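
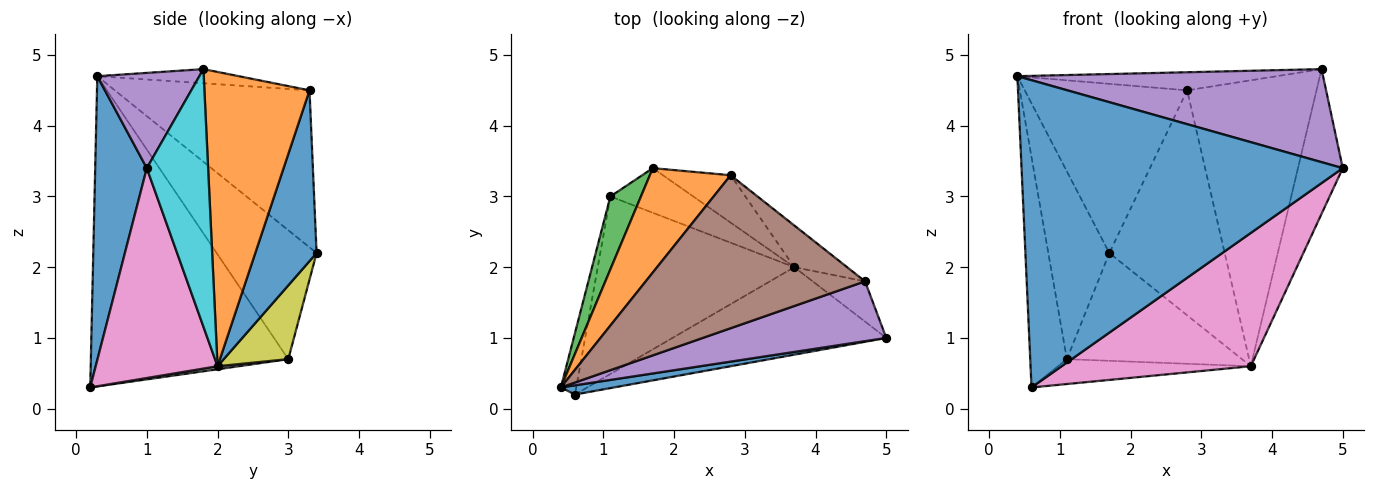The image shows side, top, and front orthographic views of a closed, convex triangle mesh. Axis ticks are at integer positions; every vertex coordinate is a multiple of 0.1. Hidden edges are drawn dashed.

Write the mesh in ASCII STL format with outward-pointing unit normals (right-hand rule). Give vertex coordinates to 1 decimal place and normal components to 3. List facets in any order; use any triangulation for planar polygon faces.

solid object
 facet normal 0.159 -0.987 0.030
  outer loop
   vertex 0.6 0.2 0.3
   vertex 5.0 1.0 3.4
   vertex 0.4 0.3 4.7
  endloop
 endfacet
 facet normal -0.714 0.596 0.367
  outer loop
   vertex 2.8 3.3 4.5
   vertex 1.7 3.4 2.2
   vertex 0.4 0.3 4.7
  endloop
 endfacet
 facet normal -0.837 0.511 0.198
  outer loop
   vertex 1.1 3.0 0.7
   vertex 0.4 0.3 4.7
   vertex 1.7 3.4 2.2
  endloop
 endfacet
 facet normal -0.982 0.182 -0.049
  outer loop
   vertex 1.1 3.0 0.7
   vertex 0.6 0.2 0.3
   vertex 0.4 0.3 4.7
  endloop
 endfacet
 facet normal 0.270 -0.810 0.521
  outer loop
   vertex 4.7 1.8 4.8
   vertex 0.4 0.3 4.7
   vertex 5.0 1.0 3.4
  endloop
 endfacet
 facet normal -0.064 0.117 0.991
  outer loop
   vertex 4.7 1.8 4.8
   vertex 2.8 3.3 4.5
   vertex 0.4 0.3 4.7
  endloop
 endfacet
 facet normal 0.474 -0.736 -0.483
  outer loop
   vertex 3.7 2.0 0.6
   vertex 5.0 1.0 3.4
   vertex 0.6 0.2 0.3
  endloop
 endfacet
 facet normal 0.015 0.139 -0.990
  outer loop
   vertex 3.7 2.0 0.6
   vertex 0.6 0.2 0.3
   vertex 1.1 3.0 0.7
  endloop
 endfacet
 facet normal 0.322 0.875 -0.362
  outer loop
   vertex 3.7 2.0 0.6
   vertex 1.1 3.0 0.7
   vertex 1.7 3.4 2.2
  endloop
 endfacet
 facet normal 0.797 0.582 -0.162
  outer loop
   vertex 3.7 2.0 0.6
   vertex 4.7 1.8 4.8
   vertex 5.0 1.0 3.4
  endloop
 endfacet
 facet normal 0.461 0.868 -0.183
  outer loop
   vertex 3.7 2.0 0.6
   vertex 1.7 3.4 2.2
   vertex 2.8 3.3 4.5
  endloop
 endfacet
 facet normal 0.627 0.771 -0.112
  outer loop
   vertex 3.7 2.0 0.6
   vertex 2.8 3.3 4.5
   vertex 4.7 1.8 4.8
  endloop
 endfacet
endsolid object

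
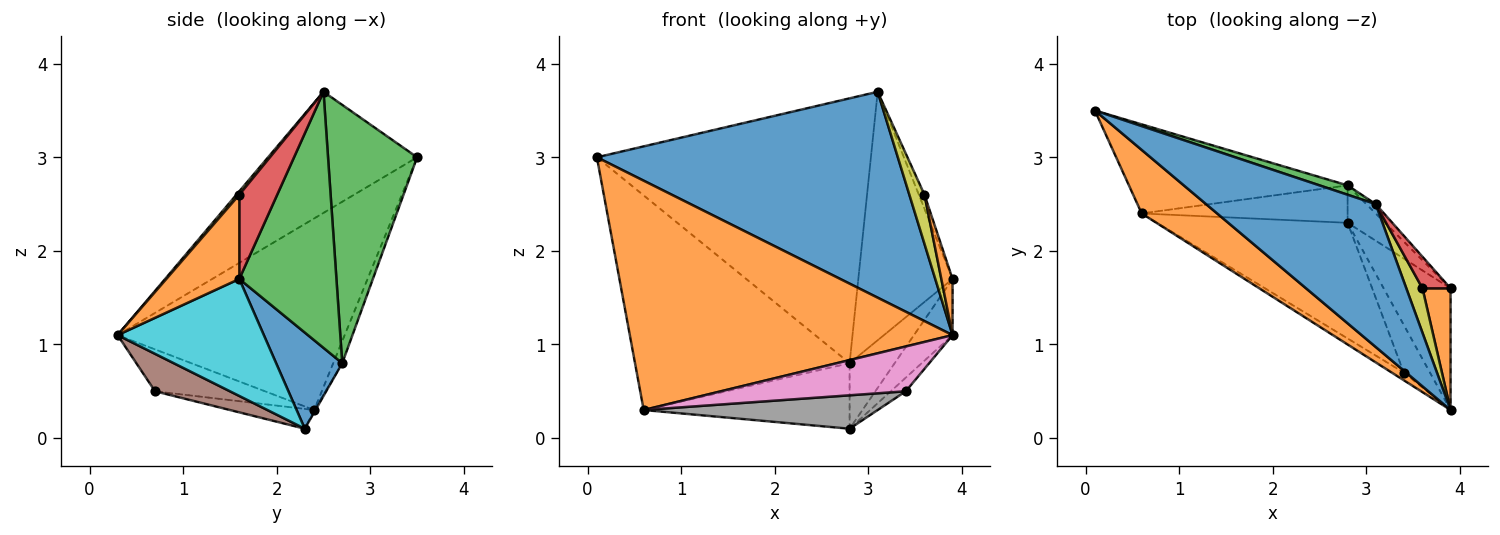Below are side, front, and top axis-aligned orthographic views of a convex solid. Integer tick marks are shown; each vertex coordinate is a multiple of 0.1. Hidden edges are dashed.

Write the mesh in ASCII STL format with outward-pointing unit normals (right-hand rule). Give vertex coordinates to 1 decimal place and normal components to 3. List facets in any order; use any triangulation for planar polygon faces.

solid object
 facet normal -0.377 -0.761 0.528
  outer loop
   vertex 3.1 2.5 3.7
   vertex 0.1 3.5 3.0
   vertex 3.9 0.3 1.1
  endloop
 endfacet
 facet normal -0.561 -0.798 0.221
  outer loop
   vertex 0.6 2.4 0.3
   vertex 3.9 0.3 1.1
   vertex 0.1 3.5 3.0
  endloop
 endfacet
 facet normal 0.309 0.950 0.034
  outer loop
   vertex 2.8 2.7 0.8
   vertex 0.1 3.5 3.0
   vertex 3.1 2.5 3.7
  endloop
 endfacet
 facet normal -0.039 0.923 -0.383
  outer loop
   vertex 2.8 2.7 0.8
   vertex 0.6 2.4 0.3
   vertex 0.1 3.5 3.0
  endloop
 endfacet
 facet normal -0.006 0.868 -0.496
  outer loop
   vertex 2.8 2.7 0.8
   vertex 2.8 2.3 0.1
   vertex 0.6 2.4 0.3
  endloop
 endfacet
 facet normal 0.808 0.162 -0.566
  outer loop
   vertex 3.4 0.7 0.5
   vertex 2.8 2.3 0.1
   vertex 3.9 0.3 1.1
  endloop
 endfacet
 facet normal -0.506 -0.850 -0.145
  outer loop
   vertex 3.4 0.7 0.5
   vertex 3.9 0.3 1.1
   vertex 0.6 2.4 0.3
  endloop
 endfacet
 facet normal -0.099 -0.276 -0.956
  outer loop
   vertex 3.4 0.7 0.5
   vertex 0.6 2.4 0.3
   vertex 2.8 2.3 0.1
  endloop
 endfacet
 facet normal 0.140 -0.734 0.664
  outer loop
   vertex 3.6 1.6 2.6
   vertex 3.1 2.5 3.7
   vertex 3.9 0.3 1.1
  endloop
 endfacet
 facet normal 0.846 0.223 -0.484
  outer loop
   vertex 3.9 1.6 1.7
   vertex 3.9 0.3 1.1
   vertex 2.8 2.3 0.1
  endloop
 endfacet
 facet normal 0.787 0.536 -0.306
  outer loop
   vertex 3.9 1.6 1.7
   vertex 2.8 2.3 0.1
   vertex 2.8 2.7 0.8
  endloop
 endfacet
 facet normal 0.939 -0.144 0.313
  outer loop
   vertex 3.9 1.6 1.7
   vertex 3.6 1.6 2.6
   vertex 3.9 0.3 1.1
  endloop
 endfacet
 facet normal 0.718 0.696 -0.026
  outer loop
   vertex 3.9 1.6 1.7
   vertex 2.8 2.7 0.8
   vertex 3.1 2.5 3.7
  endloop
 endfacet
 facet normal 0.939 0.139 0.313
  outer loop
   vertex 3.9 1.6 1.7
   vertex 3.1 2.5 3.7
   vertex 3.6 1.6 2.6
  endloop
 endfacet
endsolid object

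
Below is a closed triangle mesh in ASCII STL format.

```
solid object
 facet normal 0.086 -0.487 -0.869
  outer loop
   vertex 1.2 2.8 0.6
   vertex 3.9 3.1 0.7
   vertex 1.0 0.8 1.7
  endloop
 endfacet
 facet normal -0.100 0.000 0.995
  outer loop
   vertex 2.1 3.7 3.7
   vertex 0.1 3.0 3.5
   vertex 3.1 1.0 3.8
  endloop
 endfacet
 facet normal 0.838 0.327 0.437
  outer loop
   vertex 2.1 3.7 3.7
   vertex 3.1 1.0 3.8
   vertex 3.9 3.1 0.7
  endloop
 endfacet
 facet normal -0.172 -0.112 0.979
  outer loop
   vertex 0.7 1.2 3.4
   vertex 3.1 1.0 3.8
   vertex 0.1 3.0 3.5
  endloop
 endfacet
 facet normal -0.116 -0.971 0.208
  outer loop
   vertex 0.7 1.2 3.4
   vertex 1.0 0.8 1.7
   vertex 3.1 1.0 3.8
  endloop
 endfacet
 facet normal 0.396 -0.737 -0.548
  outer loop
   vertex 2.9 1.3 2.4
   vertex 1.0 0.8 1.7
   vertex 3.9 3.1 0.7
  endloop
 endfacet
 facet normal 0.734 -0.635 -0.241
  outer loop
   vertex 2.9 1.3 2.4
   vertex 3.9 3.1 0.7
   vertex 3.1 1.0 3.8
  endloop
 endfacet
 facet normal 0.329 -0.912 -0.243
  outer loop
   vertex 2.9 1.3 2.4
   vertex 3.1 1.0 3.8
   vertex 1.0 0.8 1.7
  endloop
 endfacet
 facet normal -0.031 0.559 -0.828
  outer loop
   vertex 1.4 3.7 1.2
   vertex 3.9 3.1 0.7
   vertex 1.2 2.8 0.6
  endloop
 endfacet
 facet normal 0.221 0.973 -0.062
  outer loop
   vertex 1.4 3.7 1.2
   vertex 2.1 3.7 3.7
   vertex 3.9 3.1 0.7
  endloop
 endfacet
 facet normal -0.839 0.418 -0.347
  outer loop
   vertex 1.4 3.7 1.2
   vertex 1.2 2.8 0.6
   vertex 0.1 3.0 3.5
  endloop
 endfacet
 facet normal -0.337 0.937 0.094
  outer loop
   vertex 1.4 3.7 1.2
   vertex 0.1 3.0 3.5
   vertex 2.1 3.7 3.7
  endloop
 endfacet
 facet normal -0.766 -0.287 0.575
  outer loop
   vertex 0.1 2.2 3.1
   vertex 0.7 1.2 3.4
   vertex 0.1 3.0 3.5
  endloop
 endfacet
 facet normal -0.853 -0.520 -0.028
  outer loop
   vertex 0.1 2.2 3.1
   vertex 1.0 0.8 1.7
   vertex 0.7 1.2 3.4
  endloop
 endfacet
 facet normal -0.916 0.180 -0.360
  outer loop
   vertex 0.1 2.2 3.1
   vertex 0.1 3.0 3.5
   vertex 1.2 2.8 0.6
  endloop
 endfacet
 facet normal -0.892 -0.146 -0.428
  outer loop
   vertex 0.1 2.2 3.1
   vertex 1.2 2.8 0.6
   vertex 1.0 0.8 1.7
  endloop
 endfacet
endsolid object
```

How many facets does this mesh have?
16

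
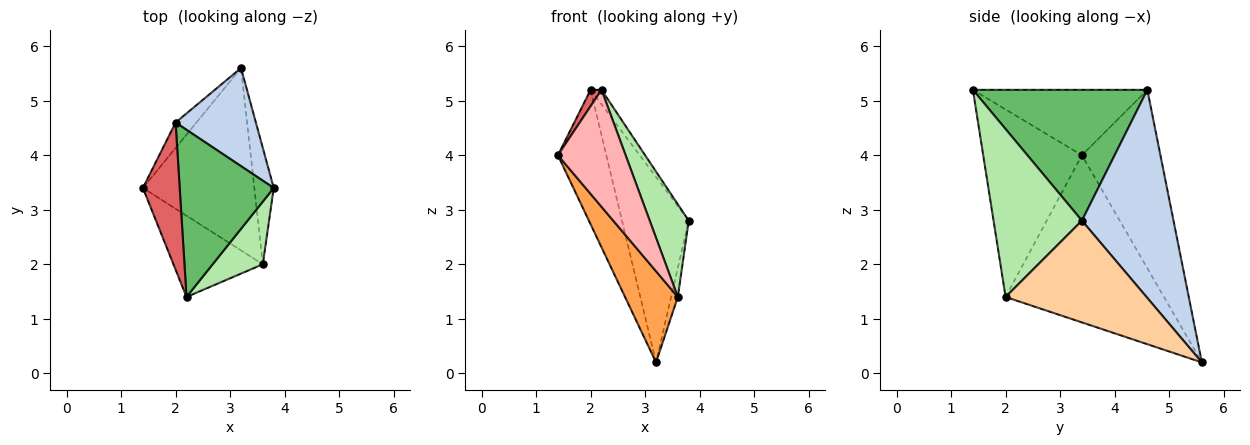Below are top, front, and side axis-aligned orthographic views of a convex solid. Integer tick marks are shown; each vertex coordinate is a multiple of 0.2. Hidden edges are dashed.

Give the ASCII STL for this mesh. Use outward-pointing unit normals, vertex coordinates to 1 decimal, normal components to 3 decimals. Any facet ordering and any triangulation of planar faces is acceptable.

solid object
 facet normal -0.847 0.522 -0.099
  outer loop
   vertex 2.0 4.6 5.2
   vertex 3.2 5.6 0.2
   vertex 1.4 3.4 4.0
  endloop
 endfacet
 facet normal 0.772 0.562 0.298
  outer loop
   vertex 2.0 4.6 5.2
   vertex 3.8 3.4 2.8
   vertex 3.2 5.6 0.2
  endloop
 endfacet
 facet normal -0.802 -0.267 -0.535
  outer loop
   vertex 3.6 2.0 1.4
   vertex 1.4 3.4 4.0
   vertex 3.2 5.6 0.2
  endloop
 endfacet
 facet normal 0.981 0.047 -0.187
  outer loop
   vertex 3.6 2.0 1.4
   vertex 3.2 5.6 0.2
   vertex 3.8 3.4 2.8
  endloop
 endfacet
 facet normal 0.811 0.051 0.583
  outer loop
   vertex 2.2 1.4 5.2
   vertex 3.8 3.4 2.8
   vertex 2.0 4.6 5.2
  endloop
 endfacet
 facet normal 0.882 -0.390 0.264
  outer loop
   vertex 2.2 1.4 5.2
   vertex 3.6 2.0 1.4
   vertex 3.8 3.4 2.8
  endloop
 endfacet
 facet normal -0.870 -0.054 0.490
  outer loop
   vertex 2.2 1.4 5.2
   vertex 2.0 4.6 5.2
   vertex 1.4 3.4 4.0
  endloop
 endfacet
 facet normal -0.767 -0.526 -0.366
  outer loop
   vertex 2.2 1.4 5.2
   vertex 1.4 3.4 4.0
   vertex 3.6 2.0 1.4
  endloop
 endfacet
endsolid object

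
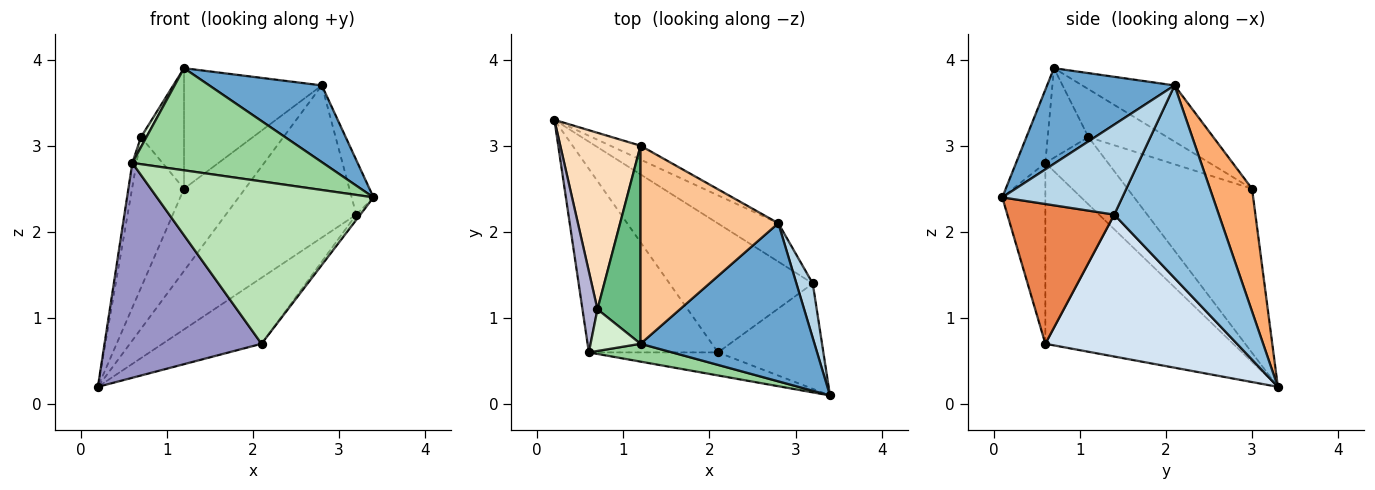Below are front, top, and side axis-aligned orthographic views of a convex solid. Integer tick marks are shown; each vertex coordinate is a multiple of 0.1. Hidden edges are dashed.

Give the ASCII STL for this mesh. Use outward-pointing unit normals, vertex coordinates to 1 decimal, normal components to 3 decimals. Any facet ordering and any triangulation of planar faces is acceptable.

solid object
 facet normal 0.443 -0.391 0.807
  outer loop
   vertex 2.8 2.1 3.7
   vertex 1.2 0.7 3.9
   vertex 3.4 0.1 2.4
  endloop
 endfacet
 facet normal 0.614 0.765 -0.194
  outer loop
   vertex 3.2 1.4 2.2
   vertex 0.2 3.3 0.2
   vertex 2.8 2.1 3.7
  endloop
 endfacet
 facet normal 0.968 0.176 0.176
  outer loop
   vertex 3.2 1.4 2.2
   vertex 2.8 2.1 3.7
   vertex 3.4 0.1 2.4
  endloop
 endfacet
 facet normal 0.662 0.342 -0.667
  outer loop
   vertex 3.2 1.4 2.2
   vertex 2.1 0.6 0.7
   vertex 0.2 3.3 0.2
  endloop
 endfacet
 facet normal 0.798 0.030 -0.602
  outer loop
   vertex 3.2 1.4 2.2
   vertex 3.4 0.1 2.4
   vertex 2.1 0.6 0.7
  endloop
 endfacet
 facet normal 0.562 0.815 -0.138
  outer loop
   vertex 1.2 3.0 2.5
   vertex 2.8 2.1 3.7
   vertex 0.2 3.3 0.2
  endloop
 endfacet
 facet normal -0.329 0.491 0.807
  outer loop
   vertex 1.2 3.0 2.5
   vertex 1.2 0.7 3.9
   vertex 2.8 2.1 3.7
  endloop
 endfacet
 facet normal -0.841 0.351 0.411
  outer loop
   vertex 0.7 1.1 3.1
   vertex 1.2 3.0 2.5
   vertex 0.2 3.3 0.2
  endloop
 endfacet
 facet normal -0.689 0.377 0.619
  outer loop
   vertex 0.7 1.1 3.1
   vertex 1.2 0.7 3.9
   vertex 1.2 3.0 2.5
  endloop
 endfacet
 facet normal -0.150 -0.974 0.170
  outer loop
   vertex 0.6 0.6 2.8
   vertex 3.4 0.1 2.4
   vertex 1.2 0.7 3.9
  endloop
 endfacet
 facet normal -0.193 -0.971 -0.138
  outer loop
   vertex 0.6 0.6 2.8
   vertex 2.1 0.6 0.7
   vertex 3.4 0.1 2.4
  endloop
 endfacet
 facet normal -0.867 -0.117 0.484
  outer loop
   vertex 0.6 0.6 2.8
   vertex 1.2 0.7 3.9
   vertex 0.7 1.1 3.1
  endloop
 endfacet
 facet normal -0.673 -0.562 -0.481
  outer loop
   vertex 0.6 0.6 2.8
   vertex 0.2 3.3 0.2
   vertex 2.1 0.6 0.7
  endloop
 endfacet
 facet normal -0.974 0.065 0.217
  outer loop
   vertex 0.6 0.6 2.8
   vertex 0.7 1.1 3.1
   vertex 0.2 3.3 0.2
  endloop
 endfacet
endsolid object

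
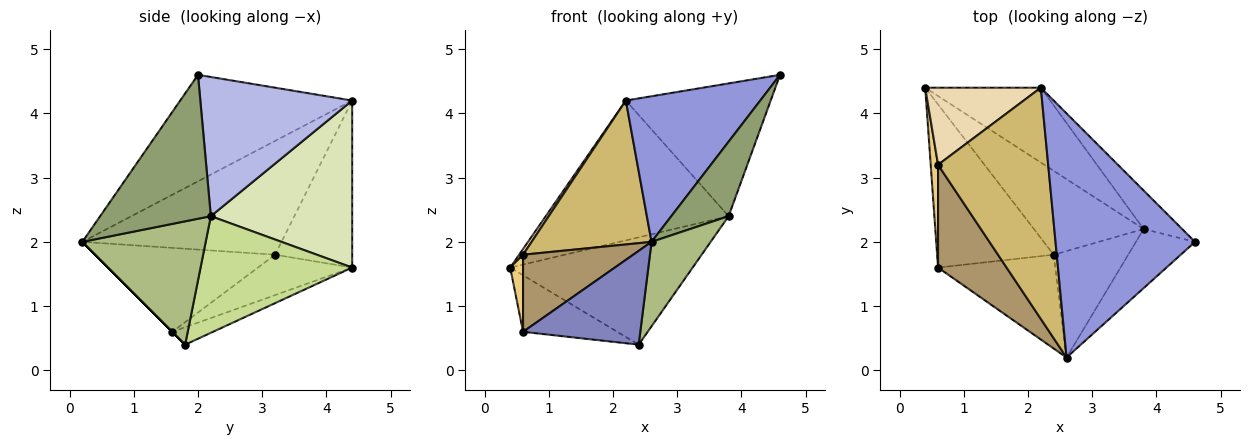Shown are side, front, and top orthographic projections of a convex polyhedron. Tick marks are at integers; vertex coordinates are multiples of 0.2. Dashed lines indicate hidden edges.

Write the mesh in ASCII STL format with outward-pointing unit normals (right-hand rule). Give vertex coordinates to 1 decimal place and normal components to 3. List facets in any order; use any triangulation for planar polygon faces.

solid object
 facet normal -0.140 0.324 -0.936
  outer loop
   vertex 0.6 1.6 0.6
   vertex 0.4 4.4 1.6
   vertex 2.4 1.8 0.4
  endloop
 endfacet
 facet normal 0.000 -0.707 -0.707
  outer loop
   vertex 0.6 1.6 0.6
   vertex 2.4 1.8 0.4
   vertex 2.6 0.2 2.0
  endloop
 endfacet
 facet normal -0.548 -0.428 0.718
  outer loop
   vertex 2.2 4.4 4.2
   vertex 2.6 0.2 2.0
   vertex 4.6 2.0 4.6
  endloop
 endfacet
 facet normal 0.710 0.677 -0.196
  outer loop
   vertex 3.8 2.2 2.4
   vertex 2.2 4.4 4.2
   vertex 4.6 2.0 4.6
  endloop
 endfacet
 facet normal 0.834 -0.432 -0.343
  outer loop
   vertex 3.8 2.2 2.4
   vertex 4.6 2.0 4.6
   vertex 2.6 0.2 2.0
  endloop
 endfacet
 facet normal 0.792 -0.379 -0.478
  outer loop
   vertex 3.8 2.2 2.4
   vertex 2.6 0.2 2.0
   vertex 2.4 1.8 0.4
  endloop
 endfacet
 facet normal 0.548 0.659 -0.515
  outer loop
   vertex 3.8 2.2 2.4
   vertex 2.4 1.8 0.4
   vertex 0.4 4.4 1.6
  endloop
 endfacet
 facet normal 0.563 0.729 -0.390
  outer loop
   vertex 3.8 2.2 2.4
   vertex 0.4 4.4 1.6
   vertex 2.2 4.4 4.2
  endloop
 endfacet
 facet normal -0.700 -0.429 0.571
  outer loop
   vertex 0.6 3.2 1.8
   vertex 0.6 1.6 0.6
   vertex 2.6 0.2 2.0
  endloop
 endfacet
 facet normal -0.660 -0.397 0.638
  outer loop
   vertex 0.6 3.2 1.8
   vertex 2.6 0.2 2.0
   vertex 2.2 4.4 4.2
  endloop
 endfacet
 facet normal -0.975 -0.133 0.177
  outer loop
   vertex 0.6 3.2 1.8
   vertex 0.4 4.4 1.6
   vertex 0.6 1.6 0.6
  endloop
 endfacet
 facet normal -0.821 -0.042 0.569
  outer loop
   vertex 0.6 3.2 1.8
   vertex 2.2 4.4 4.2
   vertex 0.4 4.4 1.6
  endloop
 endfacet
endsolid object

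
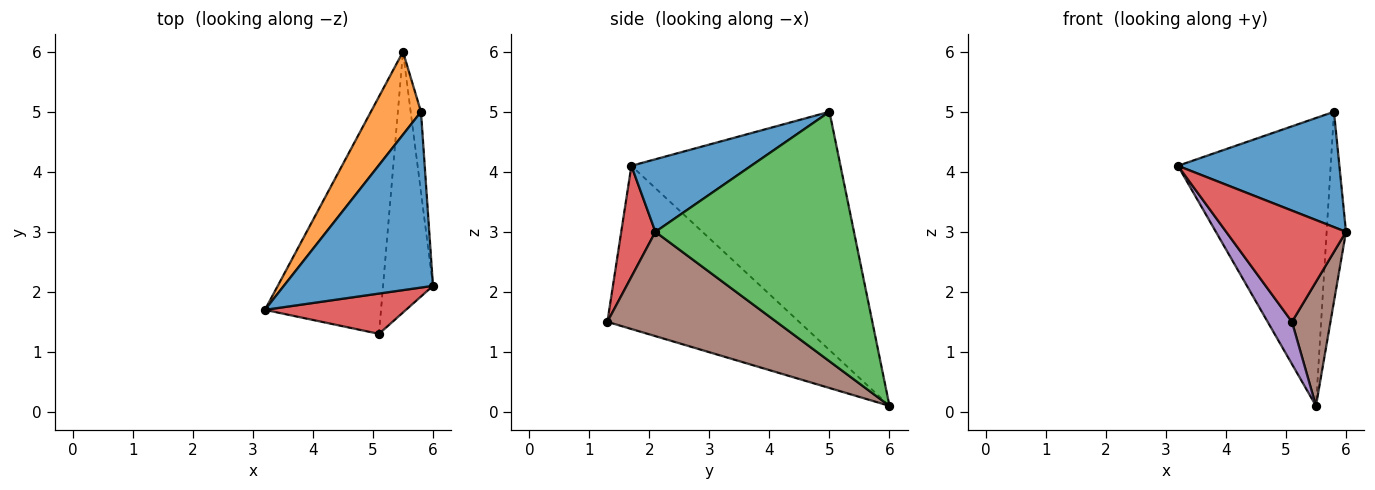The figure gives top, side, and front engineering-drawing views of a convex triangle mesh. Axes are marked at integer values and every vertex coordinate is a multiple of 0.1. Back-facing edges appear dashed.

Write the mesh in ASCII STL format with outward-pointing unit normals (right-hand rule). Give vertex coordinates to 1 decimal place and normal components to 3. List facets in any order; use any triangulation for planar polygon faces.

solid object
 facet normal 0.377 -0.508 0.774
  outer loop
   vertex 5.8 5.0 5.0
   vertex 3.2 1.7 4.1
   vertex 6.0 2.1 3.0
  endloop
 endfacet
 facet normal -0.796 0.582 0.167
  outer loop
   vertex 5.8 5.0 5.0
   vertex 5.5 6.0 0.1
   vertex 3.2 1.7 4.1
  endloop
 endfacet
 facet normal 0.994 0.097 -0.041
  outer loop
   vertex 5.8 5.0 5.0
   vertex 6.0 2.1 3.0
   vertex 5.5 6.0 0.1
  endloop
 endfacet
 facet normal 0.259 -0.908 0.329
  outer loop
   vertex 5.1 1.3 1.5
   vertex 6.0 2.1 3.0
   vertex 3.2 1.7 4.1
  endloop
 endfacet
 facet normal -0.811 -0.103 -0.577
  outer loop
   vertex 5.1 1.3 1.5
   vertex 3.2 1.7 4.1
   vertex 5.5 6.0 0.1
  endloop
 endfacet
 facet normal 0.884 -0.201 -0.423
  outer loop
   vertex 5.1 1.3 1.5
   vertex 5.5 6.0 0.1
   vertex 6.0 2.1 3.0
  endloop
 endfacet
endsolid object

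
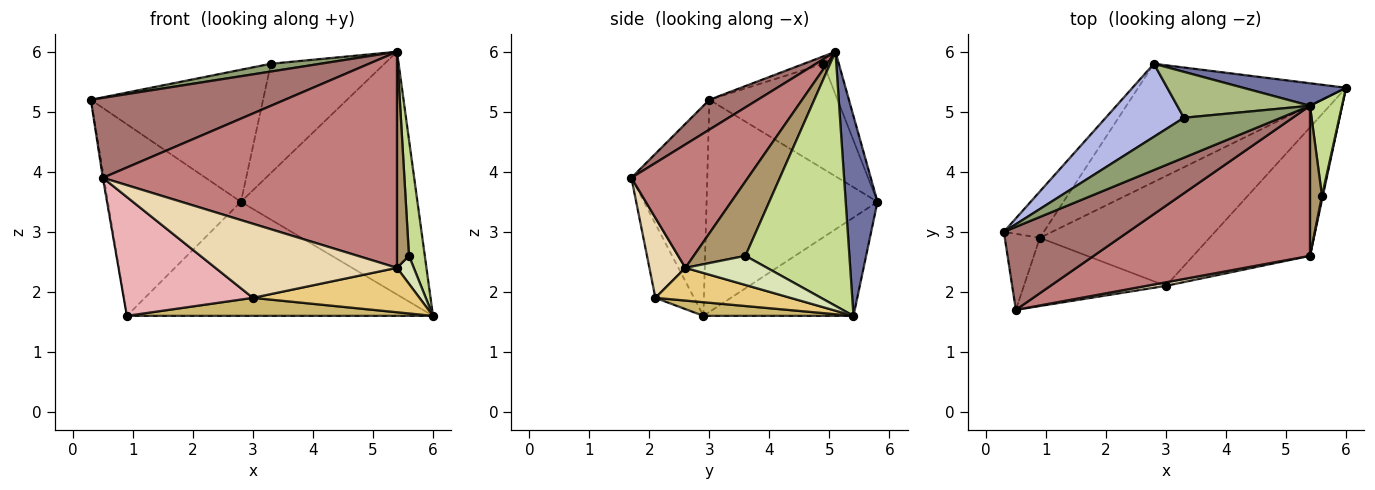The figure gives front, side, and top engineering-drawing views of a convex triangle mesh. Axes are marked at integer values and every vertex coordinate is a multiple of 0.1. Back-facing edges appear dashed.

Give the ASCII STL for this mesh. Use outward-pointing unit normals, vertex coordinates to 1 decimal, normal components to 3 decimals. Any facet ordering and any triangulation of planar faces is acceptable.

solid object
 facet normal 0.176 0.980 0.091
  outer loop
   vertex 5.4 5.1 6.0
   vertex 6.0 5.4 1.6
   vertex 2.8 5.8 3.5
  endloop
 endfacet
 facet normal -0.780 0.608 -0.147
  outer loop
   vertex 0.9 2.9 1.6
   vertex 0.3 3.0 5.2
   vertex 2.8 5.8 3.5
  endloop
 endfacet
 facet normal -0.322 0.657 -0.681
  outer loop
   vertex 0.9 2.9 1.6
   vertex 2.8 5.8 3.5
   vertex 6.0 5.4 1.6
  endloop
 endfacet
 facet normal -0.546 0.733 0.406
  outer loop
   vertex 3.3 4.9 5.8
   vertex 2.8 5.8 3.5
   vertex 0.3 3.0 5.2
  endloop
 endfacet
 facet normal -0.075 -0.191 0.979
  outer loop
   vertex 3.3 4.9 5.8
   vertex 0.3 3.0 5.2
   vertex 5.4 5.1 6.0
  endloop
 endfacet
 facet normal -0.124 0.915 0.385
  outer loop
   vertex 3.3 4.9 5.8
   vertex 5.4 5.1 6.0
   vertex 2.8 5.8 3.5
  endloop
 endfacet
 facet normal 0.981 -0.149 0.124
  outer loop
   vertex 5.6 3.6 2.6
   vertex 6.0 5.4 1.6
   vertex 5.4 5.1 6.0
  endloop
 endfacet
 facet normal 0.979 -0.202 0.029
  outer loop
   vertex 5.6 3.6 2.6
   vertex 5.4 2.6 2.4
   vertex 6.0 5.4 1.6
  endloop
 endfacet
 facet normal 0.962 -0.223 0.155
  outer loop
   vertex 5.6 3.6 2.6
   vertex 5.4 5.1 6.0
   vertex 5.4 2.6 2.4
  endloop
 endfacet
 facet normal 0.079 -0.161 -0.984
  outer loop
   vertex 3.0 2.1 1.9
   vertex 0.9 2.9 1.6
   vertex 6.0 5.4 1.6
  endloop
 endfacet
 facet normal 0.256 -0.316 -0.914
  outer loop
   vertex 3.0 2.1 1.9
   vertex 6.0 5.4 1.6
   vertex 5.4 2.6 2.4
  endloop
 endfacet
 facet normal 0.194 -0.980 0.047
  outer loop
   vertex 0.5 1.7 3.9
   vertex 3.0 2.1 1.9
   vertex 5.4 2.6 2.4
  endloop
 endfacet
 facet normal 0.170 -0.684 0.710
  outer loop
   vertex 0.5 1.7 3.9
   vertex 5.4 5.1 6.0
   vertex 0.3 3.0 5.2
  endloop
 endfacet
 facet normal 0.309 -0.781 0.542
  outer loop
   vertex 0.5 1.7 3.9
   vertex 5.4 2.6 2.4
   vertex 5.4 5.1 6.0
  endloop
 endfacet
 facet normal -0.986 0.013 -0.165
  outer loop
   vertex 0.5 1.7 3.9
   vertex 0.3 3.0 5.2
   vertex 0.9 2.9 1.6
  endloop
 endfacet
 facet normal -0.251 -0.840 -0.482
  outer loop
   vertex 0.5 1.7 3.9
   vertex 0.9 2.9 1.6
   vertex 3.0 2.1 1.9
  endloop
 endfacet
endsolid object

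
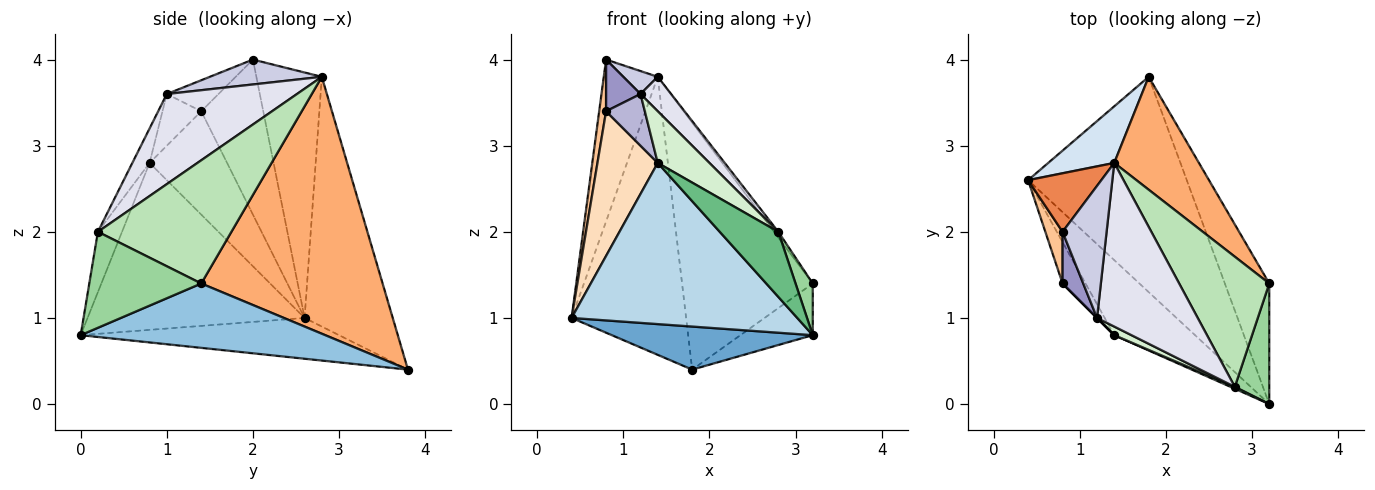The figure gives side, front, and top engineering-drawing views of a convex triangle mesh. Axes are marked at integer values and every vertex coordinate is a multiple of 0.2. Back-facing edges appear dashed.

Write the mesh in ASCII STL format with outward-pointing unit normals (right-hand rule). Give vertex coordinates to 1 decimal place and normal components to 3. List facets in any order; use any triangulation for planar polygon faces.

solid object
 facet normal -0.244 -0.190 -0.951
  outer loop
   vertex 1.8 3.8 0.4
   vertex 3.2 0.0 0.8
   vertex 0.4 2.6 1.0
  endloop
 endfacet
 facet normal 0.800 0.237 -0.552
  outer loop
   vertex 3.2 1.4 1.4
   vertex 3.2 0.0 0.8
   vertex 1.8 3.8 0.4
  endloop
 endfacet
 facet normal -0.657 -0.683 -0.318
  outer loop
   vertex 1.4 0.8 2.8
   vertex 0.4 2.6 1.0
   vertex 3.2 0.0 0.8
  endloop
 endfacet
 facet normal -0.602 0.782 0.159
  outer loop
   vertex 1.4 2.8 3.8
   vertex 1.8 3.8 0.4
   vertex 0.4 2.6 1.0
  endloop
 endfacet
 facet normal -0.752 0.620 0.224
  outer loop
   vertex 1.4 2.8 3.8
   vertex 0.4 2.6 1.0
   vertex 0.8 2.0 4.0
  endloop
 endfacet
 facet normal 0.784 0.565 0.258
  outer loop
   vertex 1.4 2.8 3.8
   vertex 3.2 1.4 1.4
   vertex 1.8 3.8 0.4
  endloop
 endfacet
 facet normal -0.988 -0.110 0.110
  outer loop
   vertex 0.8 1.4 3.4
   vertex 0.8 2.0 4.0
   vertex 0.4 2.6 1.0
  endloop
 endfacet
 facet normal -0.777 -0.605 -0.173
  outer loop
   vertex 0.8 1.4 3.4
   vertex 0.4 2.6 1.0
   vertex 1.4 0.8 2.8
  endloop
 endfacet
 facet normal -0.381 -0.924 0.027
  outer loop
   vertex 2.8 0.2 2.0
   vertex 1.4 0.8 2.8
   vertex 3.2 0.0 0.8
  endloop
 endfacet
 facet normal 0.931 -0.143 0.334
  outer loop
   vertex 2.8 0.2 2.0
   vertex 3.2 0.0 0.8
   vertex 3.2 1.4 1.4
  endloop
 endfacet
 facet normal 0.807 0.026 0.590
  outer loop
   vertex 2.8 0.2 2.0
   vertex 3.2 1.4 1.4
   vertex 1.4 2.8 3.8
  endloop
 endfacet
 facet normal -0.312 -0.937 0.156
  outer loop
   vertex 1.2 1.0 3.6
   vertex 1.4 0.8 2.8
   vertex 2.8 0.2 2.0
  endloop
 endfacet
 facet normal -0.728 -0.485 0.485
  outer loop
   vertex 1.2 1.0 3.6
   vertex 0.8 2.0 4.0
   vertex 0.8 1.4 3.4
  endloop
 endfacet
 facet normal -0.707 -0.707 0.000
  outer loop
   vertex 1.2 1.0 3.6
   vertex 0.8 1.4 3.4
   vertex 1.4 0.8 2.8
  endloop
 endfacet
 facet normal 0.487 -0.150 0.861
  outer loop
   vertex 1.2 1.0 3.6
   vertex 1.4 2.8 3.8
   vertex 0.8 2.0 4.0
  endloop
 endfacet
 facet normal 0.659 -0.155 0.736
  outer loop
   vertex 1.2 1.0 3.6
   vertex 2.8 0.2 2.0
   vertex 1.4 2.8 3.8
  endloop
 endfacet
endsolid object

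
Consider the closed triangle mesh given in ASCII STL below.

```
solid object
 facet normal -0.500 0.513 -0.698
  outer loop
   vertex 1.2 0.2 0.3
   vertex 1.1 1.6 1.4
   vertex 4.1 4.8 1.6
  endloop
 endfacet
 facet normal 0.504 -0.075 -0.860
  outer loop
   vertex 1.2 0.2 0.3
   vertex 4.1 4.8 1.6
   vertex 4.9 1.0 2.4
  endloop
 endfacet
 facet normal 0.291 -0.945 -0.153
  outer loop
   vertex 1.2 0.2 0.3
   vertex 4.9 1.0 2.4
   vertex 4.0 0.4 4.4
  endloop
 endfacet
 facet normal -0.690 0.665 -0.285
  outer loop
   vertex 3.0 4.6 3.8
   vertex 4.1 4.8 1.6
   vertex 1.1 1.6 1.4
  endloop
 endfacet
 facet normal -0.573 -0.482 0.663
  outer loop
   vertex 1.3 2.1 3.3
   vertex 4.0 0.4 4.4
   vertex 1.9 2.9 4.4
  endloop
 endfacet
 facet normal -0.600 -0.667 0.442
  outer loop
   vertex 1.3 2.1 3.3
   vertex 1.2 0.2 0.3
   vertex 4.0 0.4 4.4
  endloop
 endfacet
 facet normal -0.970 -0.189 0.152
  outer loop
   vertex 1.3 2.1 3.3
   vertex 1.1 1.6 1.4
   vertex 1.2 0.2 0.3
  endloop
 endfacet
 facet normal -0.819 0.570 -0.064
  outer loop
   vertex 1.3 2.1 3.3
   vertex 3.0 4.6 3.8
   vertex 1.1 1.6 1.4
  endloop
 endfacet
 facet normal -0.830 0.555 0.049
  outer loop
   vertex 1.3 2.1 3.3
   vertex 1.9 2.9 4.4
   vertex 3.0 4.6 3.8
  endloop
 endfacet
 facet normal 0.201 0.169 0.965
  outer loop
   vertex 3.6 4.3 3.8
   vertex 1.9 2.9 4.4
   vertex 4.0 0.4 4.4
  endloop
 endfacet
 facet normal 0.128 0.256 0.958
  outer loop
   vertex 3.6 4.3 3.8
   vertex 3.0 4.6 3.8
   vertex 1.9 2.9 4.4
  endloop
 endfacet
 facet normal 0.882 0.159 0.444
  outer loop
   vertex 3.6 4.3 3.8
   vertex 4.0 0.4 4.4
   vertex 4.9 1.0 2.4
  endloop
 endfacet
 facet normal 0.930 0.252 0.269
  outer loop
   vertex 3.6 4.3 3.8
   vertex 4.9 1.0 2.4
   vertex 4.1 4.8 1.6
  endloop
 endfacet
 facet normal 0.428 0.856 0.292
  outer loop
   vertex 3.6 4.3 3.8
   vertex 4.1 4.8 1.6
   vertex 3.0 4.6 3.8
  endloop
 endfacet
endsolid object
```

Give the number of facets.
14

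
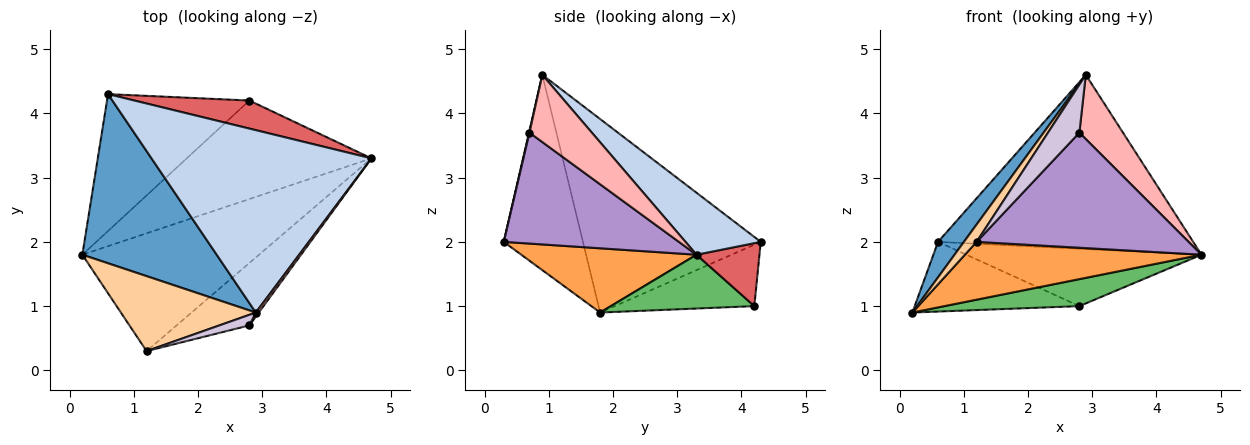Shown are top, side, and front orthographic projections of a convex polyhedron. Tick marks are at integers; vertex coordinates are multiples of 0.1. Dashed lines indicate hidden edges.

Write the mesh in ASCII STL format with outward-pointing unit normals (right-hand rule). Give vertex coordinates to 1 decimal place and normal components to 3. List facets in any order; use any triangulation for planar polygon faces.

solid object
 facet normal -0.816 -0.119 0.566
  outer loop
   vertex 2.9 0.9 4.6
   vertex 0.6 4.3 2.0
   vertex 0.2 1.8 0.9
  endloop
 endfacet
 facet normal 0.200 0.677 0.709
  outer loop
   vertex 2.9 0.9 4.6
   vertex 4.7 3.3 1.8
   vertex 0.6 4.3 2.0
  endloop
 endfacet
 facet normal 0.310 -0.419 -0.853
  outer loop
   vertex 1.2 0.3 2.0
   vertex 0.2 1.8 0.9
   vertex 4.7 3.3 1.8
  endloop
 endfacet
 facet normal -0.816 -0.131 0.563
  outer loop
   vertex 1.2 0.3 2.0
   vertex 2.9 0.9 4.6
   vertex 0.2 1.8 0.9
  endloop
 endfacet
 facet normal 0.270 -0.254 -0.929
  outer loop
   vertex 2.8 4.2 1.0
   vertex 4.7 3.3 1.8
   vertex 0.2 1.8 0.9
  endloop
 endfacet
 facet normal -0.359 0.423 -0.832
  outer loop
   vertex 2.8 4.2 1.0
   vertex 0.2 1.8 0.9
   vertex 0.6 4.3 2.0
  endloop
 endfacet
 facet normal 0.234 0.873 0.427
  outer loop
   vertex 2.8 4.2 1.0
   vertex 0.6 4.3 2.0
   vertex 4.7 3.3 1.8
  endloop
 endfacet
 facet normal 0.819 -0.572 0.036
  outer loop
   vertex 2.8 0.7 3.7
   vertex 4.7 3.3 1.8
   vertex 2.9 0.9 4.6
  endloop
 endfacet
 facet normal 0.588 -0.711 -0.386
  outer loop
   vertex 2.8 0.7 3.7
   vertex 1.2 0.3 2.0
   vertex 4.7 3.3 1.8
  endloop
 endfacet
 facet normal 0.015 -0.976 0.215
  outer loop
   vertex 2.8 0.7 3.7
   vertex 2.9 0.9 4.6
   vertex 1.2 0.3 2.0
  endloop
 endfacet
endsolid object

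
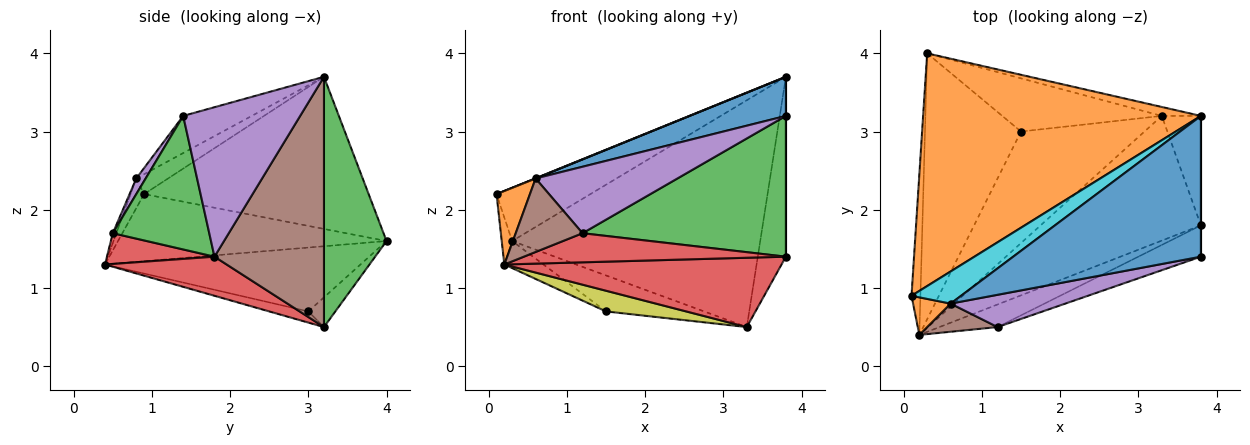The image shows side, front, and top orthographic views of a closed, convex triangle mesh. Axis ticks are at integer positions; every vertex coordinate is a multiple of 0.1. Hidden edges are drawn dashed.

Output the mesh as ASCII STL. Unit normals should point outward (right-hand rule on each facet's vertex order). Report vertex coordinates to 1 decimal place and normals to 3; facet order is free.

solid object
 facet normal -0.991 0.038 -0.131
  outer loop
   vertex 0.2 0.4 1.3
   vertex 0.1 0.9 2.2
   vertex 0.3 4.0 1.6
  endloop
 endfacet
 facet normal -0.471 0.197 0.860
  outer loop
   vertex 3.8 3.2 3.7
   vertex 0.3 4.0 1.6
   vertex 0.1 0.9 2.2
  endloop
 endfacet
 facet normal 0.244 0.969 -0.038
  outer loop
   vertex 3.8 3.2 3.7
   vertex 3.3 3.2 0.5
   vertex 0.3 4.0 1.6
  endloop
 endfacet
 facet normal 0.209 -0.475 -0.855
  outer loop
   vertex 3.8 1.8 1.4
   vertex 0.2 0.4 1.3
   vertex 3.3 3.2 0.5
  endloop
 endfacet
 facet normal 1.000 0.000 0.000
  outer loop
   vertex 3.8 1.8 1.4
   vertex 3.8 3.2 3.7
   vertex 3.8 1.4 3.2
  endloop
 endfacet
 facet normal 0.958 0.246 -0.150
  outer loop
   vertex 3.8 1.8 1.4
   vertex 3.3 3.2 0.5
   vertex 3.8 3.2 3.7
  endloop
 endfacet
 facet normal -0.152 0.554 -0.819
  outer loop
   vertex 1.5 3.0 0.7
   vertex 0.3 4.0 1.6
   vertex 3.3 3.2 0.5
  endloop
 endfacet
 facet normal -0.552 0.084 -0.830
  outer loop
   vertex 1.5 3.0 0.7
   vertex 0.2 0.4 1.3
   vertex 0.3 4.0 1.6
  endloop
 endfacet
 facet normal -0.089 -0.182 -0.979
  outer loop
   vertex 1.5 3.0 0.7
   vertex 3.3 3.2 0.5
   vertex 0.2 0.4 1.3
  endloop
 endfacet
 facet normal -0.372 -0.006 0.928
  outer loop
   vertex 0.6 0.8 2.4
   vertex 3.8 3.2 3.7
   vertex 0.1 0.9 2.2
  endloop
 endfacet
 facet normal -0.187 -0.263 0.946
  outer loop
   vertex 0.6 0.8 2.4
   vertex 3.8 1.4 3.2
   vertex 3.8 3.2 3.7
  endloop
 endfacet
 facet normal -0.339 -0.838 0.428
  outer loop
   vertex 0.6 0.8 2.4
   vertex 0.1 0.9 2.2
   vertex 0.2 0.4 1.3
  endloop
 endfacet
 facet normal 0.420 -0.886 -0.197
  outer loop
   vertex 1.2 0.5 1.7
   vertex 3.8 1.8 1.4
   vertex 3.8 1.4 3.2
  endloop
 endfacet
 facet normal 0.308 -0.751 -0.583
  outer loop
   vertex 1.2 0.5 1.7
   vertex 0.2 0.4 1.3
   vertex 3.8 1.8 1.4
  endloop
 endfacet
 facet normal 0.059 -0.898 0.436
  outer loop
   vertex 1.2 0.5 1.7
   vertex 3.8 1.4 3.2
   vertex 0.6 0.8 2.4
  endloop
 endfacet
 facet normal -0.050 -0.933 0.357
  outer loop
   vertex 1.2 0.5 1.7
   vertex 0.6 0.8 2.4
   vertex 0.2 0.4 1.3
  endloop
 endfacet
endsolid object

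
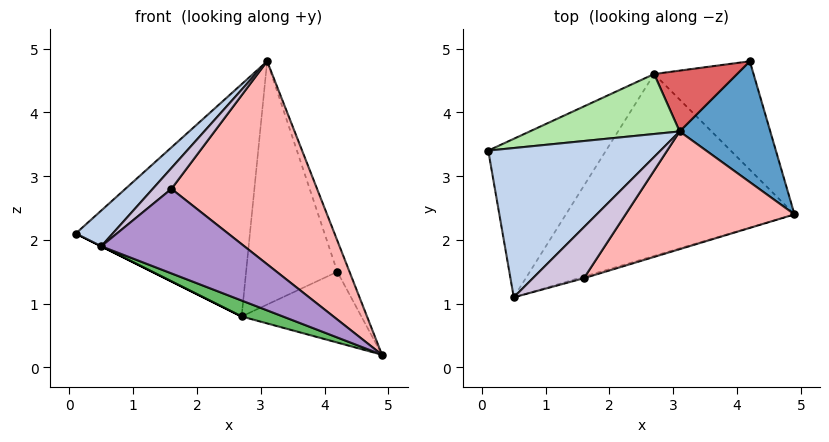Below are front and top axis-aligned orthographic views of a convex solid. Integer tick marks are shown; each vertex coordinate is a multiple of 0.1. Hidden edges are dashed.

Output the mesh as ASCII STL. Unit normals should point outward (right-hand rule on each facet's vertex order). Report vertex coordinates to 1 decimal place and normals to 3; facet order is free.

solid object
 facet normal 0.936 0.088 0.341
  outer loop
   vertex 3.1 3.7 4.8
   vertex 4.9 2.4 0.2
   vertex 4.2 4.8 1.5
  endloop
 endfacet
 facet normal -0.649 -0.177 0.740
  outer loop
   vertex 0.5 1.1 1.9
   vertex 3.1 3.7 4.8
   vertex 0.1 3.4 2.1
  endloop
 endfacet
 facet normal 0.303 0.521 -0.798
  outer loop
   vertex 2.7 4.6 0.8
   vertex 4.2 4.8 1.5
   vertex 4.9 2.4 0.2
  endloop
 endfacet
 facet normal -0.447 0.000 -0.894
  outer loop
   vertex 2.7 4.6 0.8
   vertex 0.5 1.1 1.9
   vertex 0.1 3.4 2.1
  endloop
 endfacet
 facet normal -0.338 -0.082 -0.938
  outer loop
   vertex 2.7 4.6 0.8
   vertex 4.9 2.4 0.2
   vertex 0.5 1.1 1.9
  endloop
 endfacet
 facet normal -0.306 0.922 0.238
  outer loop
   vertex 2.7 4.6 0.8
   vertex 0.1 3.4 2.1
   vertex 3.1 3.7 4.8
  endloop
 endfacet
 facet normal -0.236 0.943 0.236
  outer loop
   vertex 2.7 4.6 0.8
   vertex 3.1 3.7 4.8
   vertex 4.2 4.8 1.5
  endloop
 endfacet
 facet normal 0.549 -0.723 0.419
  outer loop
   vertex 1.6 1.4 2.8
   vertex 4.9 2.4 0.2
   vertex 3.1 3.7 4.8
  endloop
 endfacet
 facet normal 0.277 -0.961 -0.018
  outer loop
   vertex 1.6 1.4 2.8
   vertex 0.5 1.1 1.9
   vertex 4.9 2.4 0.2
  endloop
 endfacet
 facet normal -0.547 -0.317 0.775
  outer loop
   vertex 1.6 1.4 2.8
   vertex 3.1 3.7 4.8
   vertex 0.5 1.1 1.9
  endloop
 endfacet
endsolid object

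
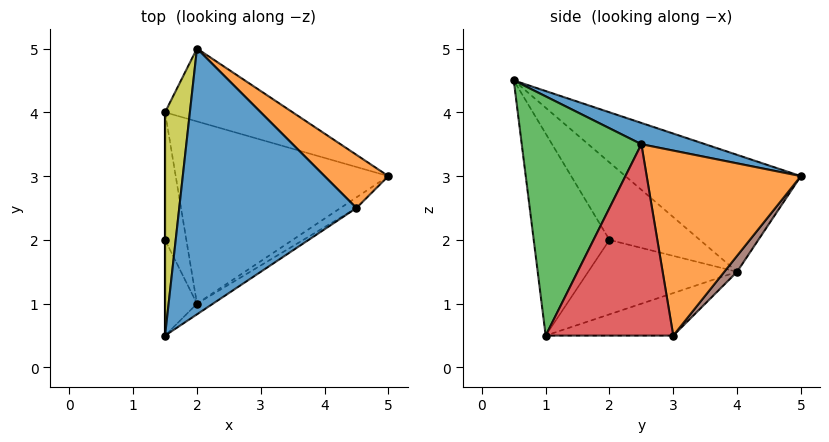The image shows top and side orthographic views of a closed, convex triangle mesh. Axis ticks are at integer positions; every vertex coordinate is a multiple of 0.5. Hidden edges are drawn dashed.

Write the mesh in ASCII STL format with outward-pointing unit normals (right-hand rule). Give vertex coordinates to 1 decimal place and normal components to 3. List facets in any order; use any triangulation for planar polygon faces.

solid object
 facet normal 0.114 0.303 0.946
  outer loop
   vertex 4.5 2.5 3.5
   vertex 2.0 5.0 3.0
   vertex 1.5 0.5 4.5
  endloop
 endfacet
 facet normal 0.665 0.711 0.229
  outer loop
   vertex 4.5 2.5 3.5
   vertex 5.0 3.0 0.5
   vertex 2.0 5.0 3.0
  endloop
 endfacet
 facet normal 0.546 -0.837 -0.036
  outer loop
   vertex 2.0 1.0 0.5
   vertex 4.5 2.5 3.5
   vertex 1.5 0.5 4.5
  endloop
 endfacet
 facet normal 0.554 -0.831 -0.046
  outer loop
   vertex 2.0 1.0 0.5
   vertex 5.0 3.0 0.5
   vertex 4.5 2.5 3.5
  endloop
 endfacet
 facet normal -0.956 -0.252 -0.151
  outer loop
   vertex 1.5 2.0 2.0
   vertex 2.0 1.0 0.5
   vertex 1.5 0.5 4.5
  endloop
 endfacet
 facet normal 0.071 0.819 -0.570
  outer loop
   vertex 1.5 4.0 1.5
   vertex 2.0 5.0 3.0
   vertex 5.0 3.0 0.5
  endloop
 endfacet
 facet normal -0.188 0.282 -0.941
  outer loop
   vertex 1.5 4.0 1.5
   vertex 5.0 3.0 0.5
   vertex 2.0 1.0 0.5
  endloop
 endfacet
 facet normal -0.959 -0.069 -0.274
  outer loop
   vertex 1.5 4.0 1.5
   vertex 2.0 1.0 0.5
   vertex 1.5 2.0 2.0
  endloop
 endfacet
 facet normal -0.963 0.175 0.204
  outer loop
   vertex 1.5 4.0 1.5
   vertex 1.5 0.5 4.5
   vertex 2.0 5.0 3.0
  endloop
 endfacet
 facet normal -1.000 0.000 0.000
  outer loop
   vertex 1.5 4.0 1.5
   vertex 1.5 2.0 2.0
   vertex 1.5 0.5 4.5
  endloop
 endfacet
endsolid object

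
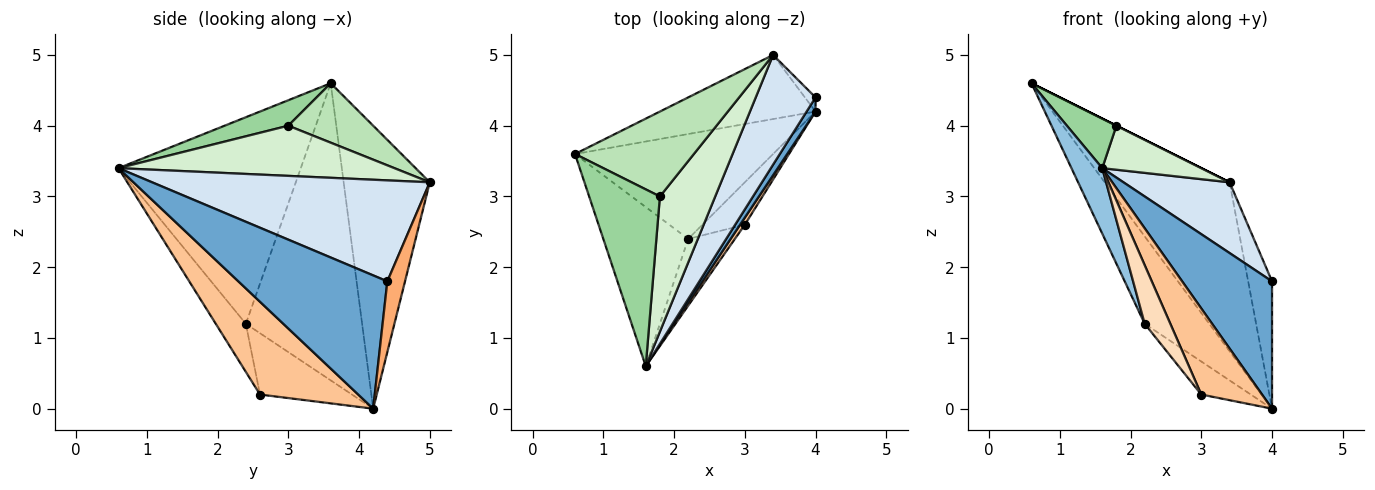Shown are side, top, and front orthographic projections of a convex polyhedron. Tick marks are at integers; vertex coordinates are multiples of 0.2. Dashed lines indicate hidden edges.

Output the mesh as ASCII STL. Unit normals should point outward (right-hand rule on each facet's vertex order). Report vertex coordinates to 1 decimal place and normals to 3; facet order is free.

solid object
 facet normal 0.855 -0.516 0.057
  outer loop
   vertex 4.0 4.2 0.0
   vertex 4.0 4.4 1.8
   vertex 1.6 0.6 3.4
  endloop
 endfacet
 facet normal -0.914 -0.154 -0.376
  outer loop
   vertex 2.2 2.4 1.2
   vertex 1.6 0.6 3.4
   vertex 0.6 3.6 4.6
  endloop
 endfacet
 facet normal -0.755 0.420 -0.504
  outer loop
   vertex 2.2 2.4 1.2
   vertex 0.6 3.6 4.6
   vertex 4.0 4.2 0.0
  endloop
 endfacet
 facet normal 0.817 -0.312 0.484
  outer loop
   vertex 3.4 5.0 3.2
   vertex 1.6 0.6 3.4
   vertex 4.0 4.4 1.8
  endloop
 endfacet
 facet normal -0.542 0.786 -0.298
  outer loop
   vertex 3.4 5.0 3.2
   vertex 4.0 4.2 0.0
   vertex 0.6 3.6 4.6
  endloop
 endfacet
 facet normal 0.593 0.800 -0.089
  outer loop
   vertex 3.4 5.0 3.2
   vertex 4.0 4.4 1.8
   vertex 4.0 4.2 0.0
  endloop
 endfacet
 facet normal 0.850 -0.526 0.043
  outer loop
   vertex 3.0 2.6 0.2
   vertex 4.0 4.2 0.0
   vertex 1.6 0.6 3.4
  endloop
 endfacet
 facet normal -0.612 -0.522 -0.594
  outer loop
   vertex 3.0 2.6 0.2
   vertex 1.6 0.6 3.4
   vertex 2.2 2.4 1.2
  endloop
 endfacet
 facet normal -0.752 0.405 -0.520
  outer loop
   vertex 3.0 2.6 0.2
   vertex 2.2 2.4 1.2
   vertex 4.0 4.2 0.0
  endloop
 endfacet
 facet normal 0.328 -0.255 0.910
  outer loop
   vertex 1.8 3.0 4.0
   vertex 0.6 3.6 4.6
   vertex 1.6 0.6 3.4
  endloop
 endfacet
 facet normal 0.447 0.000 0.894
  outer loop
   vertex 1.8 3.0 4.0
   vertex 3.4 5.0 3.2
   vertex 0.6 3.6 4.6
  endloop
 endfacet
 facet normal 0.653 -0.234 0.720
  outer loop
   vertex 1.8 3.0 4.0
   vertex 1.6 0.6 3.4
   vertex 3.4 5.0 3.2
  endloop
 endfacet
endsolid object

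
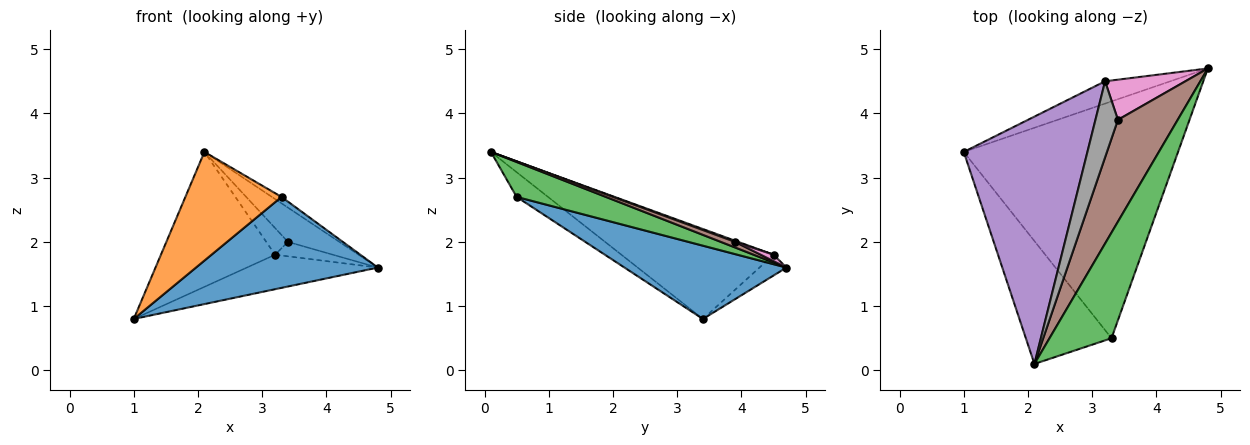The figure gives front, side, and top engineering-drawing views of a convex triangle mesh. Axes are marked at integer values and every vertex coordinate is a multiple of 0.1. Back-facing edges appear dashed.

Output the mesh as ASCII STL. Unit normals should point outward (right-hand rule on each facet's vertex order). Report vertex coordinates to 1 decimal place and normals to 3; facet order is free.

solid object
 facet normal 0.304 -0.342 -0.889
  outer loop
   vertex 3.3 0.5 2.7
   vertex 1.0 3.4 0.8
   vertex 4.8 4.7 1.6
  endloop
 endfacet
 facet normal -0.211 -0.647 -0.732
  outer loop
   vertex 3.3 0.5 2.7
   vertex 2.1 0.1 3.4
   vertex 1.0 3.4 0.8
  endloop
 endfacet
 facet normal 0.490 0.053 0.870
  outer loop
   vertex 3.3 0.5 2.7
   vertex 4.8 4.7 1.6
   vertex 2.1 0.1 3.4
  endloop
 endfacet
 facet normal -0.170 0.827 -0.535
  outer loop
   vertex 3.2 4.5 1.8
   vertex 4.8 4.7 1.6
   vertex 1.0 3.4 0.8
  endloop
 endfacet
 facet normal -0.538 0.404 0.740
  outer loop
   vertex 3.2 4.5 1.8
   vertex 1.0 3.4 0.8
   vertex 2.1 0.1 3.4
  endloop
 endfacet
 facet normal 0.088 0.318 0.944
  outer loop
   vertex 3.4 3.9 2.0
   vertex 2.1 0.1 3.4
   vertex 4.8 4.7 1.6
  endloop
 endfacet
 facet normal 0.075 0.338 0.938
  outer loop
   vertex 3.4 3.9 2.0
   vertex 4.8 4.7 1.6
   vertex 3.2 4.5 1.8
  endloop
 endfacet
 facet normal 0.049 0.330 0.943
  outer loop
   vertex 3.4 3.9 2.0
   vertex 3.2 4.5 1.8
   vertex 2.1 0.1 3.4
  endloop
 endfacet
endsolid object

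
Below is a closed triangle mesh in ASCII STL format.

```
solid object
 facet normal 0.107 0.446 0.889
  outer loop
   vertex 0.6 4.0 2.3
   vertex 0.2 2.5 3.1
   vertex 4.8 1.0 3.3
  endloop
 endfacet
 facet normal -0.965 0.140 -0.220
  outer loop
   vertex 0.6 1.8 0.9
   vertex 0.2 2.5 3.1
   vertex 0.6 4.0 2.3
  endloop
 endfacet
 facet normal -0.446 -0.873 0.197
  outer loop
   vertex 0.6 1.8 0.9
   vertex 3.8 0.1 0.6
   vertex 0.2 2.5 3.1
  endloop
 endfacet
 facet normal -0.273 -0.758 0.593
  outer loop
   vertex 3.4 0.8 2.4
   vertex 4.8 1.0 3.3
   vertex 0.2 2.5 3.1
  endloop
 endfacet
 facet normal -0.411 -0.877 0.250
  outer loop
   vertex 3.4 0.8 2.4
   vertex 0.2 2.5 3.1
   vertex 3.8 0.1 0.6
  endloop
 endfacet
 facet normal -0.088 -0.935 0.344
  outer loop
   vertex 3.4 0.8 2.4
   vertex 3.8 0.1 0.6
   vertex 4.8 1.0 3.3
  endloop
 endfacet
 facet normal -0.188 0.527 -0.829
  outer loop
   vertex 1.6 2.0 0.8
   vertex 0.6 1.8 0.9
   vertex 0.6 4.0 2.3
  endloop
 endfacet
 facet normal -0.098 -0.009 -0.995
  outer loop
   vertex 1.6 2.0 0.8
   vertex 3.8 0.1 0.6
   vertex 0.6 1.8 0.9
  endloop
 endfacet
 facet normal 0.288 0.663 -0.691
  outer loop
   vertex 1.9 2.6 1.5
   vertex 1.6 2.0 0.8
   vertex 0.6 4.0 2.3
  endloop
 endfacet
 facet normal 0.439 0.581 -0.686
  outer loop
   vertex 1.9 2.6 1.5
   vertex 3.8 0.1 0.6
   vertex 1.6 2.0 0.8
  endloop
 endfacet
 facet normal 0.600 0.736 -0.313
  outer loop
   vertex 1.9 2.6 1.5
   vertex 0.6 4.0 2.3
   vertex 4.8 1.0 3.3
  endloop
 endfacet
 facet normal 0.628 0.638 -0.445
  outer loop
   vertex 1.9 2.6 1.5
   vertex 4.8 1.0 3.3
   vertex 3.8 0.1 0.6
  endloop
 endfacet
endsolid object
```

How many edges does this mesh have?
18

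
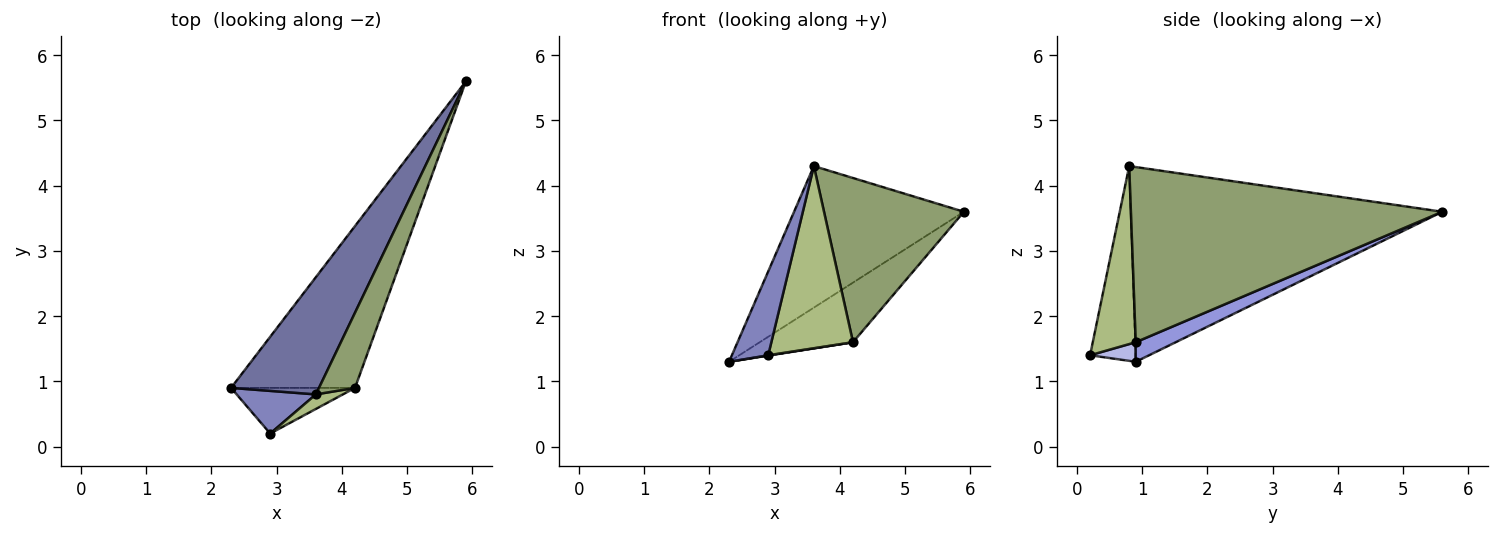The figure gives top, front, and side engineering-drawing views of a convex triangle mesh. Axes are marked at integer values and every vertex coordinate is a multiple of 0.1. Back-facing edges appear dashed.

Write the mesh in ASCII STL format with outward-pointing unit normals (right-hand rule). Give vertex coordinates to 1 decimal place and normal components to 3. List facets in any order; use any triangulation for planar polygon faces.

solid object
 facet normal -0.816 0.445 0.369
  outer loop
   vertex 3.6 0.8 4.3
   vertex 5.9 5.6 3.6
   vertex 2.3 0.9 1.3
  endloop
 endfacet
 facet normal -0.745 -0.595 0.303
  outer loop
   vertex 2.9 0.2 1.4
   vertex 3.6 0.8 4.3
   vertex 2.3 0.9 1.3
  endloop
 endfacet
 facet normal 0.147 0.342 -0.928
  outer loop
   vertex 4.2 0.9 1.6
   vertex 2.3 0.9 1.3
   vertex 5.9 5.6 3.6
  endloop
 endfacet
 facet normal 0.156 -0.007 -0.988
  outer loop
   vertex 4.2 0.9 1.6
   vertex 2.9 0.2 1.4
   vertex 2.3 0.9 1.3
  endloop
 endfacet
 facet normal 0.897 -0.403 0.184
  outer loop
   vertex 4.2 0.9 1.6
   vertex 5.9 5.6 3.6
   vertex 3.6 0.8 4.3
  endloop
 endfacet
 facet normal 0.464 -0.883 0.071
  outer loop
   vertex 4.2 0.9 1.6
   vertex 3.6 0.8 4.3
   vertex 2.9 0.2 1.4
  endloop
 endfacet
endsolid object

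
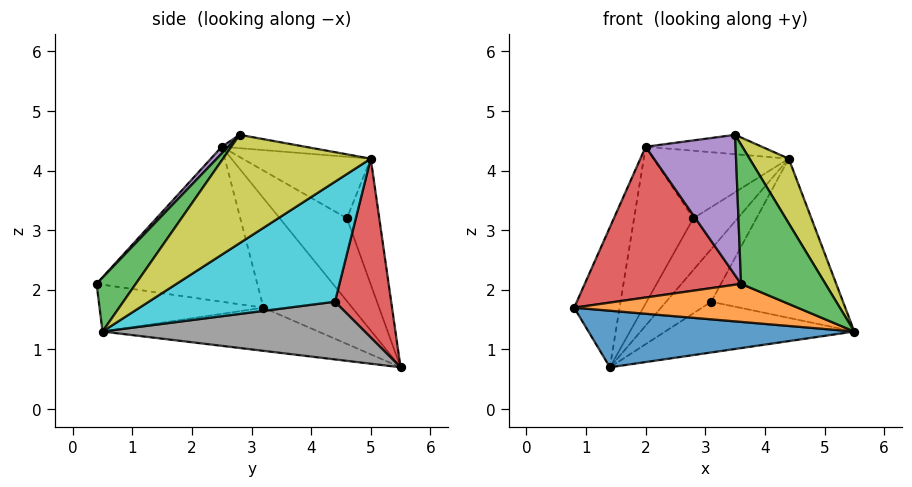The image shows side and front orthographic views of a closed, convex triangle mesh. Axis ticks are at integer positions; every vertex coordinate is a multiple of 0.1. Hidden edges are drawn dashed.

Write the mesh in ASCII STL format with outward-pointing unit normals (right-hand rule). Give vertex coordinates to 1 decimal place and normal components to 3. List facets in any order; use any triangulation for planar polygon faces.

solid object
 facet normal -0.264 -0.326 -0.908
  outer loop
   vertex 1.4 5.5 0.7
   vertex 5.5 0.5 1.3
   vertex 0.8 3.2 1.7
  endloop
 endfacet
 facet normal -0.327 -0.446 -0.833
  outer loop
   vertex 3.6 0.4 2.1
   vertex 0.8 3.2 1.7
   vertex 5.5 0.5 1.3
  endloop
 endfacet
 facet normal 0.315 -0.678 0.664
  outer loop
   vertex 3.6 0.4 2.1
   vertex 5.5 0.5 1.3
   vertex 3.5 2.8 4.6
  endloop
 endfacet
 facet normal -0.710 -0.691 0.137
  outer loop
   vertex 2.0 2.5 4.4
   vertex 0.8 3.2 1.7
   vertex 3.6 0.4 2.1
  endloop
 endfacet
 facet normal 0.052 -0.719 0.693
  outer loop
   vertex 2.0 2.5 4.4
   vertex 3.6 0.4 2.1
   vertex 3.5 2.8 4.6
  endloop
 endfacet
 facet normal -0.792 0.405 0.457
  outer loop
   vertex 2.0 2.5 4.4
   vertex 1.4 5.5 0.7
   vertex 0.8 3.2 1.7
  endloop
 endfacet
 facet normal -0.626 0.553 0.550
  outer loop
   vertex 2.0 2.5 4.4
   vertex 2.8 4.6 3.2
   vertex 1.4 5.5 0.7
  endloop
 endfacet
 facet normal 0.674 0.486 -0.556
  outer loop
   vertex 3.1 4.4 1.8
   vertex 5.5 0.5 1.3
   vertex 1.4 5.5 0.7
  endloop
 endfacet
 facet normal 0.768 -0.204 0.607
  outer loop
   vertex 4.4 5.0 4.2
   vertex 3.5 2.8 4.6
   vertex 5.5 0.5 1.3
  endloop
 endfacet
 facet normal 0.704 0.498 -0.506
  outer loop
   vertex 4.4 5.0 4.2
   vertex 5.5 0.5 1.3
   vertex 3.1 4.4 1.8
  endloop
 endfacet
 facet normal -0.176 0.245 0.953
  outer loop
   vertex 4.4 5.0 4.2
   vertex 2.0 2.5 4.4
   vertex 3.5 2.8 4.6
  endloop
 endfacet
 facet normal -0.535 0.564 0.630
  outer loop
   vertex 4.4 5.0 4.2
   vertex 2.8 4.6 3.2
   vertex 2.0 2.5 4.4
  endloop
 endfacet
 facet normal -0.501 0.686 0.528
  outer loop
   vertex 4.4 5.0 4.2
   vertex 1.4 5.5 0.7
   vertex 2.8 4.6 3.2
  endloop
 endfacet
 facet normal 0.675 0.542 -0.501
  outer loop
   vertex 4.4 5.0 4.2
   vertex 3.1 4.4 1.8
   vertex 1.4 5.5 0.7
  endloop
 endfacet
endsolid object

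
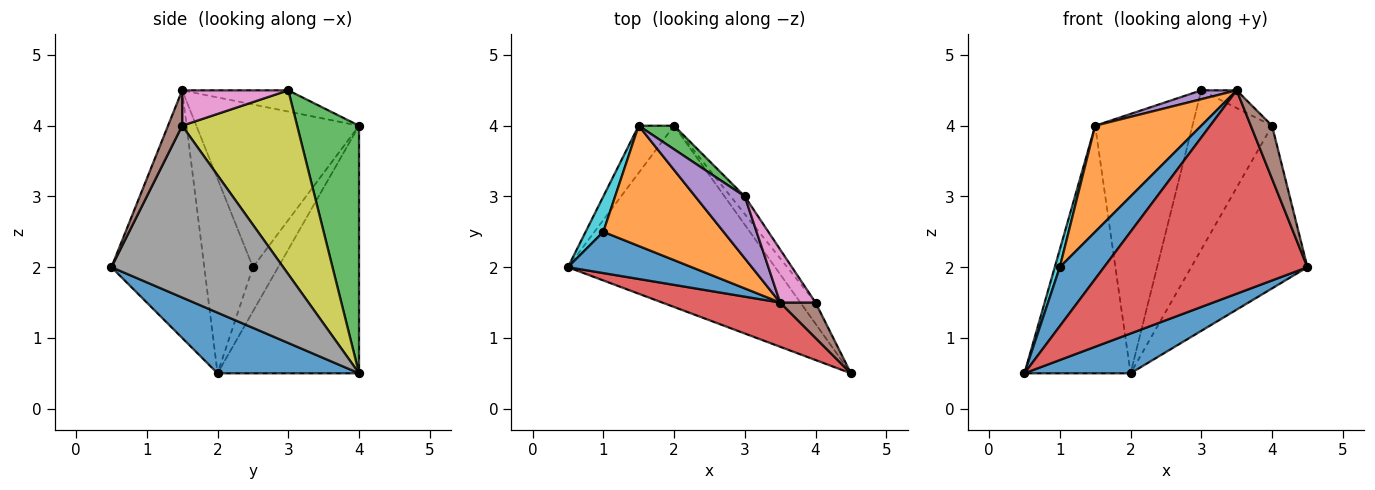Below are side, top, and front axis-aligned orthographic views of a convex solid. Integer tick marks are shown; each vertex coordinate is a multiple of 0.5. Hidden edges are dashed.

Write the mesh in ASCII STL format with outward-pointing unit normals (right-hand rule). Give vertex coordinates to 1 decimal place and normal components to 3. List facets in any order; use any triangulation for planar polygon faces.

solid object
 facet normal 0.275 -0.206 -0.939
  outer loop
   vertex 2.0 4.0 0.5
   vertex 4.5 0.5 2.0
   vertex 0.5 2.0 0.5
  endloop
 endfacet
 facet normal -0.795 0.596 -0.114
  outer loop
   vertex 1.5 4.0 4.0
   vertex 2.0 4.0 0.5
   vertex 0.5 2.0 0.5
  endloop
 endfacet
 facet normal 0.535 0.841 0.076
  outer loop
   vertex 1.5 4.0 4.0
   vertex 3.0 3.0 4.5
   vertex 2.0 4.0 0.5
  endloop
 endfacet
 facet normal -0.407 -0.892 0.194
  outer loop
   vertex 3.5 1.5 4.5
   vertex 0.5 2.0 0.5
   vertex 4.5 0.5 2.0
  endloop
 endfacet
 facet normal -0.391 -0.130 0.911
  outer loop
   vertex 3.5 1.5 4.5
   vertex 3.0 3.0 4.5
   vertex 1.5 4.0 4.0
  endloop
 endfacet
 facet normal 0.485 -0.728 0.485
  outer loop
   vertex 4.0 1.5 4.0
   vertex 3.5 1.5 4.5
   vertex 4.5 0.5 2.0
  endloop
 endfacet
 facet normal 0.688 0.229 0.688
  outer loop
   vertex 4.0 1.5 4.0
   vertex 3.0 3.0 4.5
   vertex 3.5 1.5 4.5
  endloop
 endfacet
 facet normal 0.826 0.559 -0.073
  outer loop
   vertex 4.0 1.5 4.0
   vertex 4.5 0.5 2.0
   vertex 2.0 4.0 0.5
  endloop
 endfacet
 facet normal 0.821 0.568 -0.063
  outer loop
   vertex 4.0 1.5 4.0
   vertex 2.0 4.0 0.5
   vertex 3.0 3.0 4.5
  endloop
 endfacet
 facet normal -0.913 -0.183 0.365
  outer loop
   vertex 1.0 2.5 2.0
   vertex 1.5 4.0 4.0
   vertex 0.5 2.0 0.5
  endloop
 endfacet
 facet normal -0.669 -0.609 0.426
  outer loop
   vertex 1.0 2.5 2.0
   vertex 0.5 2.0 0.5
   vertex 3.5 1.5 4.5
  endloop
 endfacet
 facet normal -0.712 -0.464 0.526
  outer loop
   vertex 1.0 2.5 2.0
   vertex 3.5 1.5 4.5
   vertex 1.5 4.0 4.0
  endloop
 endfacet
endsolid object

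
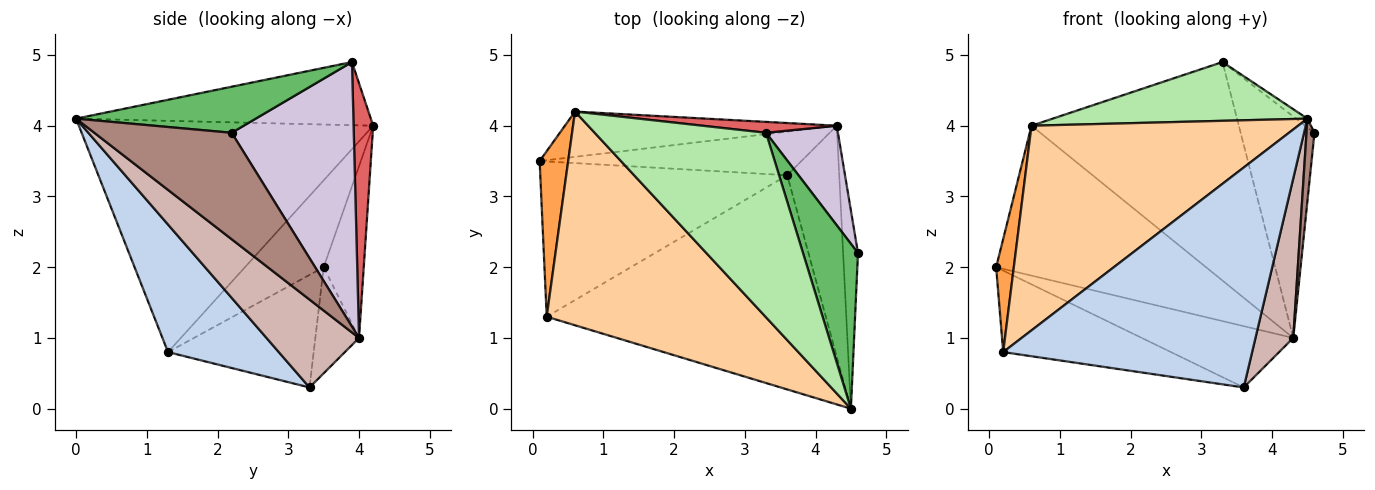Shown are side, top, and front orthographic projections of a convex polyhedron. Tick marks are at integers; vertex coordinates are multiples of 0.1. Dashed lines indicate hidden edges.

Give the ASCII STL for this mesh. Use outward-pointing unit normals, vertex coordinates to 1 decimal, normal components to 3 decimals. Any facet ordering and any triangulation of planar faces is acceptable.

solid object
 facet normal -0.374 0.431 -0.821
  outer loop
   vertex 0.2 1.3 0.8
   vertex 0.1 3.5 2.0
   vertex 3.6 3.3 0.3
  endloop
 endfacet
 facet normal 0.304 -0.683 -0.665
  outer loop
   vertex 0.2 1.3 0.8
   vertex 3.6 3.3 0.3
   vertex 4.5 0.0 4.1
  endloop
 endfacet
 facet normal -0.929 -0.209 0.305
  outer loop
   vertex 0.6 4.2 4.0
   vertex 0.1 3.5 2.0
   vertex 0.2 1.3 0.8
  endloop
 endfacet
 facet normal -0.607 -0.550 0.574
  outer loop
   vertex 0.6 4.2 4.0
   vertex 0.2 1.3 0.8
   vertex 4.5 0.0 4.1
  endloop
 endfacet
 facet normal 0.642 0.040 0.766
  outer loop
   vertex 3.3 3.9 4.9
   vertex 4.5 0.0 4.1
   vertex 4.6 2.2 3.9
  endloop
 endfacet
 facet normal -0.331 -0.286 0.899
  outer loop
   vertex 3.3 3.9 4.9
   vertex 0.6 4.2 4.0
   vertex 4.5 0.0 4.1
  endloop
 endfacet
 facet normal 0.094 0.994 0.050
  outer loop
   vertex 4.3 4.0 1.0
   vertex 0.6 4.2 4.0
   vertex 3.3 3.9 4.9
  endloop
 endfacet
 facet normal -0.229 0.793 -0.564
  outer loop
   vertex 4.3 4.0 1.0
   vertex 3.6 3.3 0.3
   vertex 0.1 3.5 2.0
  endloop
 endfacet
 facet normal -0.180 0.942 -0.285
  outer loop
   vertex 4.3 4.0 1.0
   vertex 0.1 3.5 2.0
   vertex 0.6 4.2 4.0
  endloop
 endfacet
 facet normal 0.833 0.504 0.227
  outer loop
   vertex 4.3 4.0 1.0
   vertex 3.3 3.9 4.9
   vertex 4.6 2.2 3.9
  endloop
 endfacet
 facet normal 0.989 -0.057 -0.138
  outer loop
   vertex 4.3 4.0 1.0
   vertex 4.6 2.2 3.9
   vertex 4.5 0.0 4.1
  endloop
 endfacet
 facet normal 0.812 -0.332 -0.480
  outer loop
   vertex 4.3 4.0 1.0
   vertex 4.5 0.0 4.1
   vertex 3.6 3.3 0.3
  endloop
 endfacet
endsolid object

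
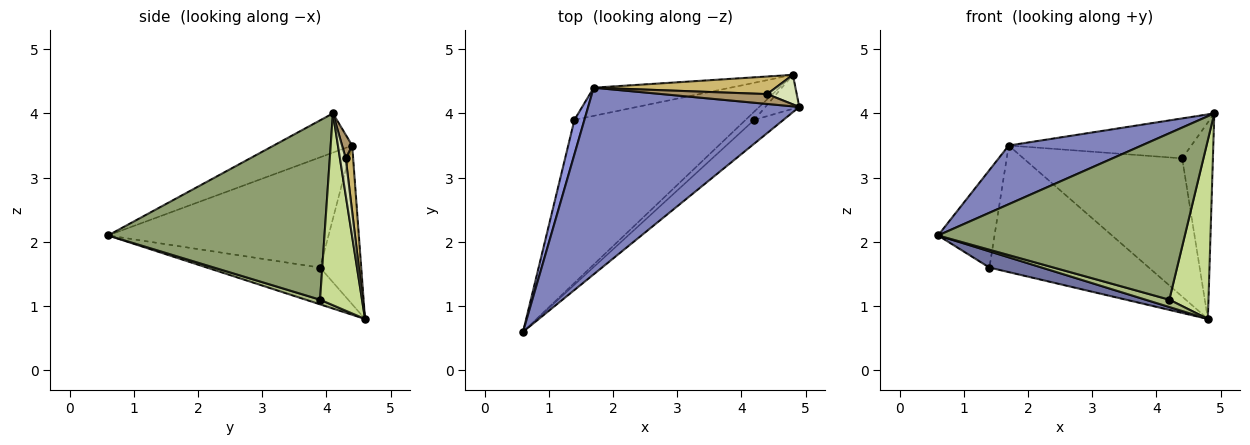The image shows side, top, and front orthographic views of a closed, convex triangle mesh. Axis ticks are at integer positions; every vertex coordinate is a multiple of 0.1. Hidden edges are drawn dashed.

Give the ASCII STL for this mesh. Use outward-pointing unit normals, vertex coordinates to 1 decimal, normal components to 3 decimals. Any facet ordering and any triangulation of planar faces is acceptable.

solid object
 facet normal -0.209 -0.097 -0.973
  outer loop
   vertex 1.4 3.9 1.6
   vertex 4.8 4.6 0.8
   vertex 0.6 0.6 2.1
  endloop
 endfacet
 facet normal -0.174 -0.296 0.939
  outer loop
   vertex 1.7 4.4 3.5
   vertex 0.6 0.6 2.1
   vertex 4.9 4.1 4.0
  endloop
 endfacet
 facet normal -0.965 0.247 0.087
  outer loop
   vertex 1.7 4.4 3.5
   vertex 1.4 3.9 1.6
   vertex 0.6 0.6 2.1
  endloop
 endfacet
 facet normal -0.244 0.947 -0.211
  outer loop
   vertex 1.7 4.4 3.5
   vertex 4.8 4.6 0.8
   vertex 1.4 3.9 1.6
  endloop
 endfacet
 facet normal 0.656 -0.748 -0.107
  outer loop
   vertex 4.2 3.9 1.1
   vertex 4.9 4.1 4.0
   vertex 0.6 0.6 2.1
  endloop
 endfacet
 facet normal 0.372 -0.617 -0.694
  outer loop
   vertex 4.2 3.9 1.1
   vertex 0.6 0.6 2.1
   vertex 4.8 4.6 0.8
  endloop
 endfacet
 facet normal 0.725 -0.677 -0.128
  outer loop
   vertex 4.2 3.9 1.1
   vertex 4.8 4.6 0.8
   vertex 4.9 4.1 4.0
  endloop
 endfacet
 facet normal 0.184 0.972 0.146
  outer loop
   vertex 4.4 4.3 3.3
   vertex 4.9 4.1 4.0
   vertex 4.8 4.6 0.8
  endloop
 endfacet
 facet normal 0.054 0.970 0.239
  outer loop
   vertex 4.4 4.3 3.3
   vertex 1.7 4.4 3.5
   vertex 4.9 4.1 4.0
  endloop
 endfacet
 facet normal 0.046 0.991 0.126
  outer loop
   vertex 4.4 4.3 3.3
   vertex 4.8 4.6 0.8
   vertex 1.7 4.4 3.5
  endloop
 endfacet
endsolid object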